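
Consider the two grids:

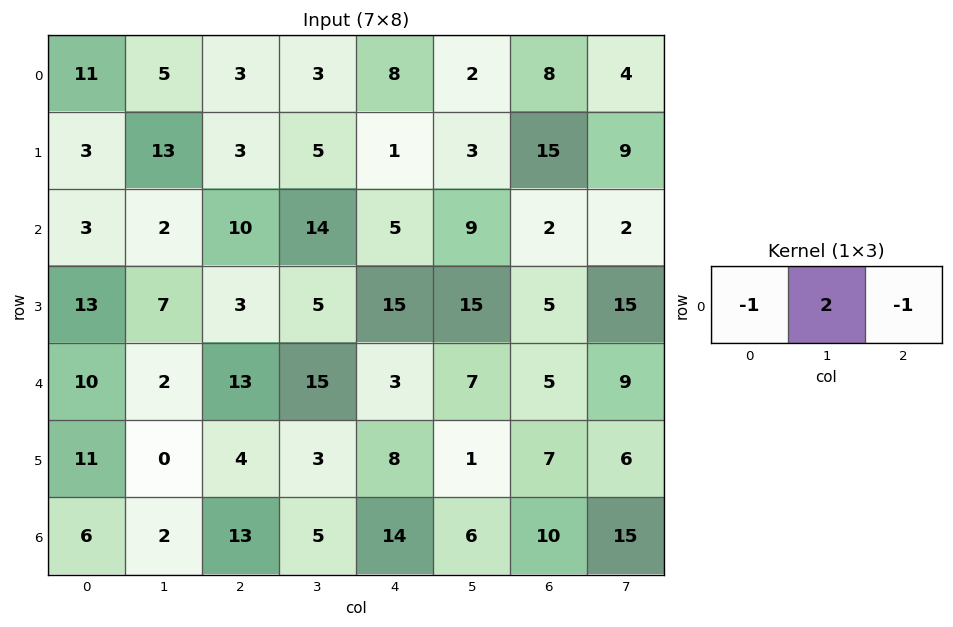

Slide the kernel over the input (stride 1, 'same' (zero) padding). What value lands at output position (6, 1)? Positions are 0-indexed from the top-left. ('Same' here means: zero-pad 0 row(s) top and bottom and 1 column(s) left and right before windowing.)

The receptive field on the zero-padded input at this output position is [6 2 13]. Elementwise product with the kernel and sum: 6·-1 + 2·2 + 13·-1.

-15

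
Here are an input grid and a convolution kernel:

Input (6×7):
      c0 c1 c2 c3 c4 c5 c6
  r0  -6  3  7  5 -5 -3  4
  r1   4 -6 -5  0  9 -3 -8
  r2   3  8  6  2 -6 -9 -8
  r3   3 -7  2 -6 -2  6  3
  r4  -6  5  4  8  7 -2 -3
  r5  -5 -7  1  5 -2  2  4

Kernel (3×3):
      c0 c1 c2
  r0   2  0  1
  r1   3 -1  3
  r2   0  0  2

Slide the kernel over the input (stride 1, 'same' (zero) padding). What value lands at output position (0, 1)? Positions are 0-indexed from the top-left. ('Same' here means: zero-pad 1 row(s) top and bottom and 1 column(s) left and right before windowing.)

The receptive field on the zero-padded input at this output position is [0 0 0 / -6 3 7 / 4 -6 -5]. Elementwise product with the kernel and sum: 0·2 + 0·1 + -6·3 + 3·-1 + 7·3 + -5·2.

-10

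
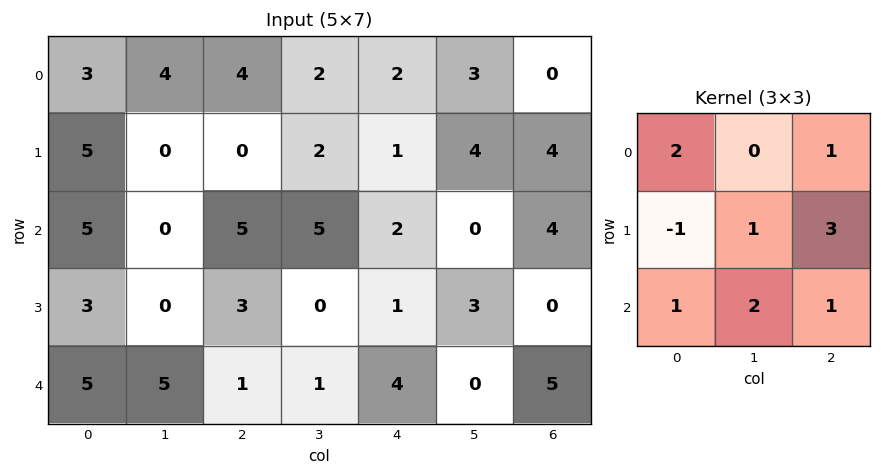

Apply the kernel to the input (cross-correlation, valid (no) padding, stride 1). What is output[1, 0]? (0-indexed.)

The receptive field on the input at this output position is [5 0 0 / 5 0 5 / 3 0 3]. Elementwise product with the kernel and sum: 5·2 + 0·1 + 5·-1 + 0·1 + 5·3 + 3·1 + 0·2 + 3·1.

26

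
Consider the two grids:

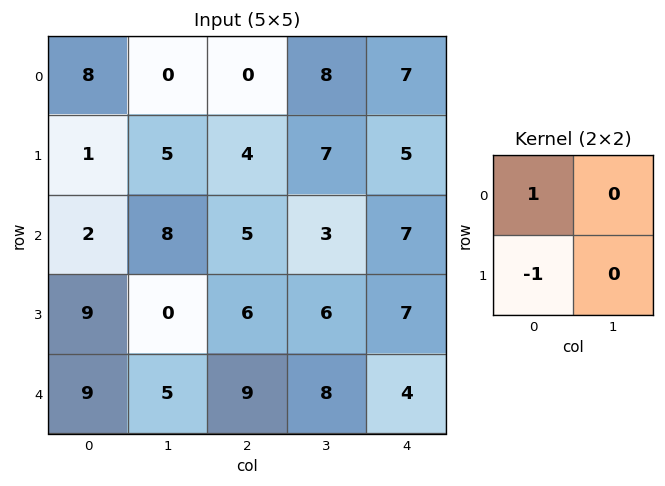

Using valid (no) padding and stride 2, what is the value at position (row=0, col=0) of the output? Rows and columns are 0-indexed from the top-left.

7

The receptive field on the input at this output position is [8 0 / 1 5]. Elementwise product with the kernel and sum: 8·1 + 1·-1.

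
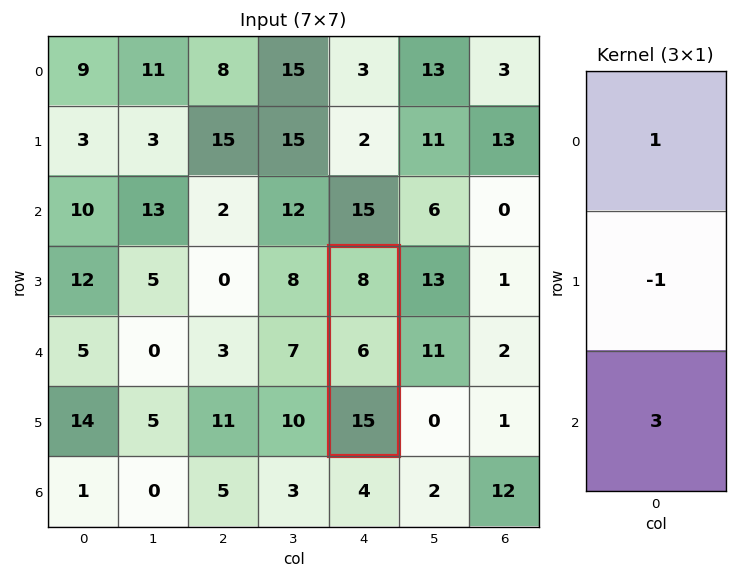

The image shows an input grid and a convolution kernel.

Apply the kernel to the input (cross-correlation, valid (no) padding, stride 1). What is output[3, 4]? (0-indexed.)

47

The receptive field on the input at this output position is [8 / 6 / 15]. Elementwise product with the kernel and sum: 8·1 + 6·-1 + 15·3.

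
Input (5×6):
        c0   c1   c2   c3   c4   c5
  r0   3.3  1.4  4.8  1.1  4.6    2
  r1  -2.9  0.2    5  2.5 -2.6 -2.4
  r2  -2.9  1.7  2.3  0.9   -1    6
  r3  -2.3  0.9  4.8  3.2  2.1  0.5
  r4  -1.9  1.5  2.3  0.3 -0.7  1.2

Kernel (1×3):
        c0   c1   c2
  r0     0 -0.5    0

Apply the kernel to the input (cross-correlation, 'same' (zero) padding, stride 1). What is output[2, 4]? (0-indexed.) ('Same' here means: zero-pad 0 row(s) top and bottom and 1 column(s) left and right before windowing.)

0.5

The receptive field on the zero-padded input at this output position is [0.9 -1 6]. Elementwise product with the kernel and sum: -1·-0.5.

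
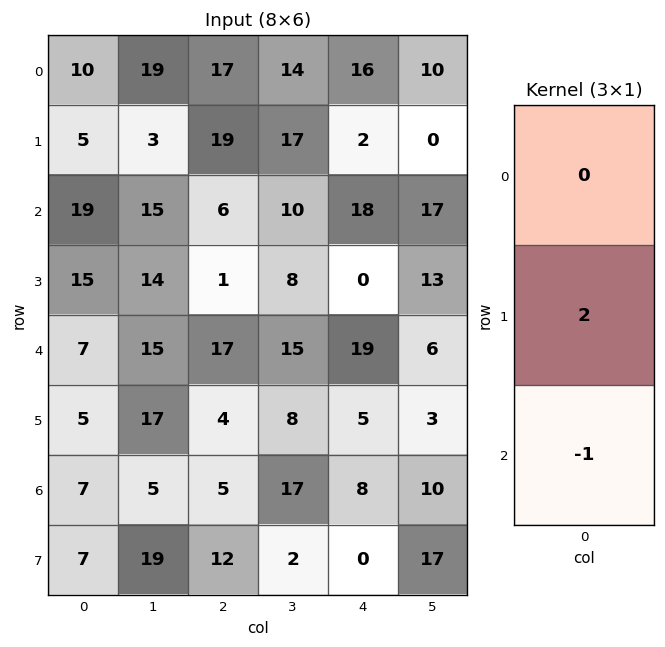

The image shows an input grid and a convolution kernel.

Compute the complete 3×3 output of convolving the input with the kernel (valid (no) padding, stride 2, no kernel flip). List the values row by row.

-9 32 -14
23 -15 -19
3 3 2

Output[0,0]: The receptive field on the input at this output position is [10 / 5 / 19]. Elementwise product with the kernel and sum: 5·2 + 19·-1.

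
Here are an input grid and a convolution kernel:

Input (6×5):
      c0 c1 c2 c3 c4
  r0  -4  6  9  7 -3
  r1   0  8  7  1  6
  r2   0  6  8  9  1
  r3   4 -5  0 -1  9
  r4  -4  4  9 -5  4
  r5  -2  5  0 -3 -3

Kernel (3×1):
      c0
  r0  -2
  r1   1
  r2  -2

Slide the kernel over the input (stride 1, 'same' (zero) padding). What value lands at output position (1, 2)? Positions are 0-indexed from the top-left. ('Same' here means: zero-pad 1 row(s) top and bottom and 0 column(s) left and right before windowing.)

-27

The receptive field on the zero-padded input at this output position is [9 / 7 / 8]. Elementwise product with the kernel and sum: 9·-2 + 7·1 + 8·-2.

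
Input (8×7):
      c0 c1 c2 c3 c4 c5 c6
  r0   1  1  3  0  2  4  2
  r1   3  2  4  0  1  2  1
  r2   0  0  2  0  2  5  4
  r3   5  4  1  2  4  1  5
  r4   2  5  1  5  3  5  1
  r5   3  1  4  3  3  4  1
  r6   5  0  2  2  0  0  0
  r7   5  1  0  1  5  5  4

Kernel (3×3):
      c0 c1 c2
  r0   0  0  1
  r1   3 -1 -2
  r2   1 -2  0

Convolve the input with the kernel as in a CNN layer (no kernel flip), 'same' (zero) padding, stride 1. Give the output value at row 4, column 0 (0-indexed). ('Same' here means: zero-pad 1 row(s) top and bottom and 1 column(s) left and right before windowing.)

The receptive field on the zero-padded input at this output position is [0 5 4 / 0 2 5 / 0 3 1]. Elementwise product with the kernel and sum: 4·1 + 0·3 + 2·-1 + 5·-2 + 0·1 + 3·-2.

-14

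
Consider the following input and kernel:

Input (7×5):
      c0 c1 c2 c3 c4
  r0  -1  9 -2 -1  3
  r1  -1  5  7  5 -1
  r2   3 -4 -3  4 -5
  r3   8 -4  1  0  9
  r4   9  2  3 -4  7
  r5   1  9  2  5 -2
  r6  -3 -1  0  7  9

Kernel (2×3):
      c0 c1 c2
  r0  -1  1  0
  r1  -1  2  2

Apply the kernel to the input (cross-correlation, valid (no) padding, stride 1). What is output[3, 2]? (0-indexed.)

The receptive field on the input at this output position is [1 0 9 / 3 -4 7]. Elementwise product with the kernel and sum: 1·-1 + 0·1 + 3·-1 + -4·2 + 7·2.

2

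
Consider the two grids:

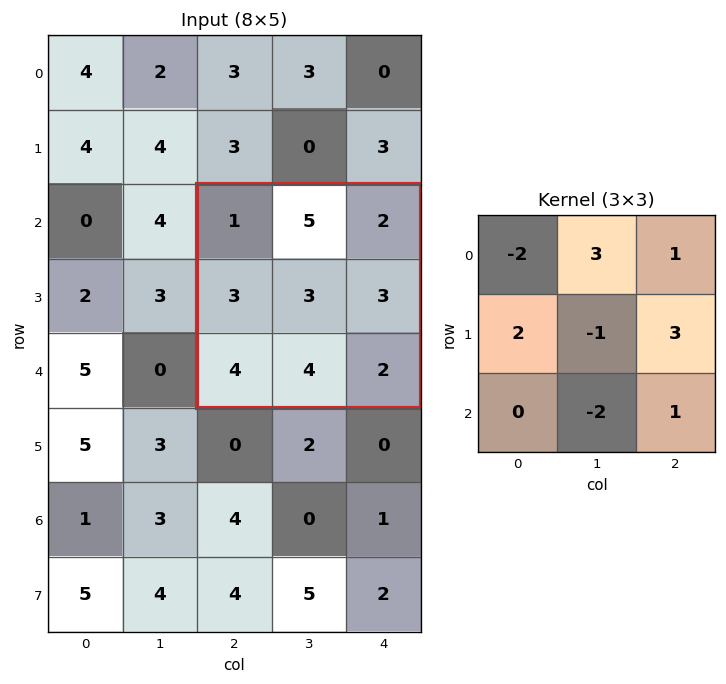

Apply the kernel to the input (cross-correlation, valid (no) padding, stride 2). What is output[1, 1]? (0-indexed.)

21

The receptive field on the input at this output position is [1 5 2 / 3 3 3 / 4 4 2]. Elementwise product with the kernel and sum: 1·-2 + 5·3 + 2·1 + 3·2 + 3·-1 + 3·3 + 4·-2 + 2·1.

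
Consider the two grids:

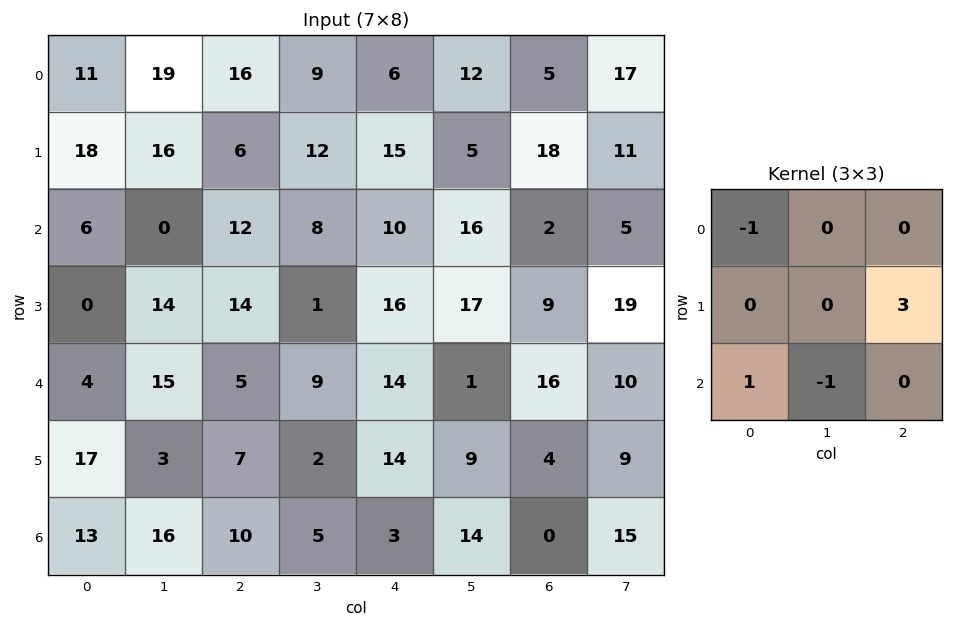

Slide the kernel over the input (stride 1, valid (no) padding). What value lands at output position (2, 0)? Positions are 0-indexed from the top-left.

25

The receptive field on the input at this output position is [6 0 12 / 0 14 14 / 4 15 5]. Elementwise product with the kernel and sum: 6·-1 + 14·3 + 4·1 + 15·-1.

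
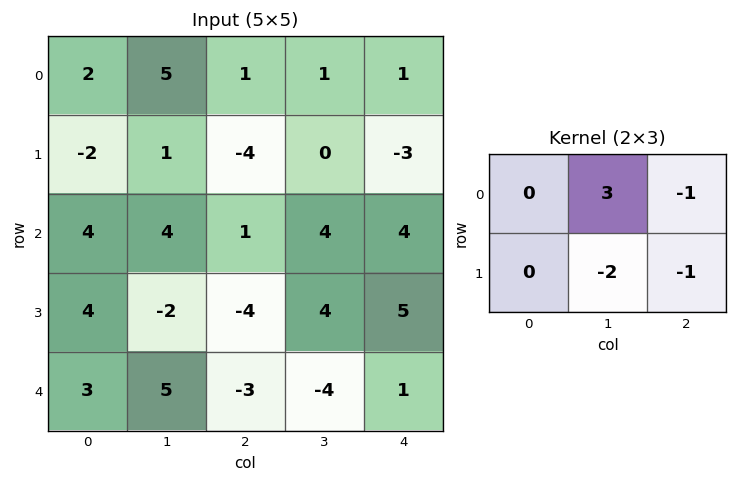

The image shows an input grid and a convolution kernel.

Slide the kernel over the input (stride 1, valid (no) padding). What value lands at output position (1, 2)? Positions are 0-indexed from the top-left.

-9

The receptive field on the input at this output position is [-4 0 -3 / 1 4 4]. Elementwise product with the kernel and sum: 0·3 + -3·-1 + 4·-2 + 4·-1.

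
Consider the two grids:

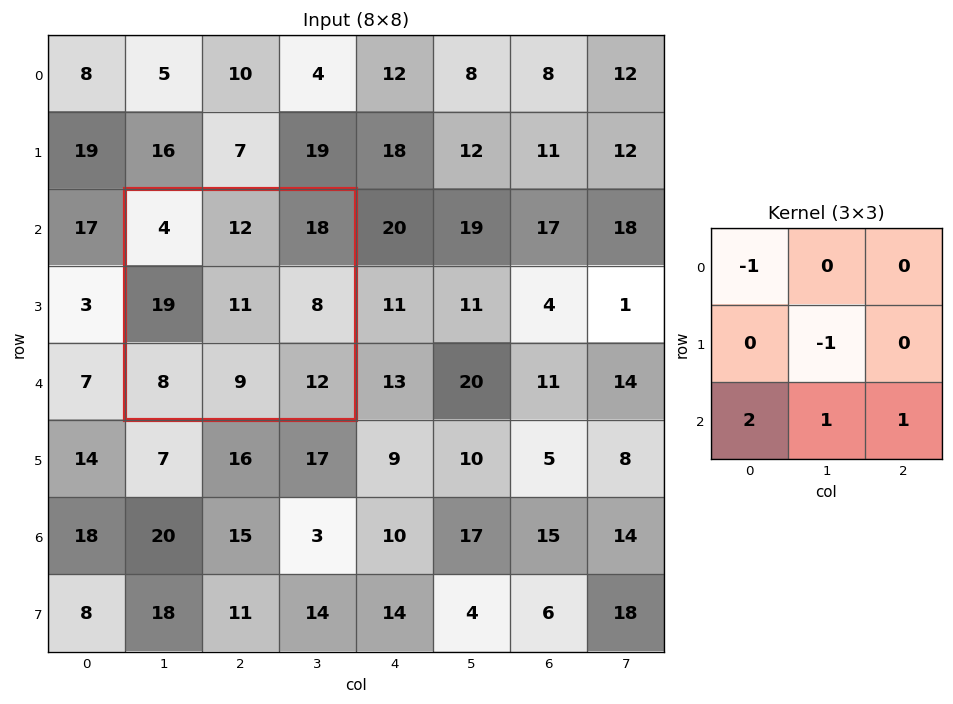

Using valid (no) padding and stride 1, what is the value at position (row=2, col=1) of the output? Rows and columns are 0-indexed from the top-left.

The receptive field on the input at this output position is [4 12 18 / 19 11 8 / 8 9 12]. Elementwise product with the kernel and sum: 4·-1 + 11·-1 + 8·2 + 9·1 + 12·1.

22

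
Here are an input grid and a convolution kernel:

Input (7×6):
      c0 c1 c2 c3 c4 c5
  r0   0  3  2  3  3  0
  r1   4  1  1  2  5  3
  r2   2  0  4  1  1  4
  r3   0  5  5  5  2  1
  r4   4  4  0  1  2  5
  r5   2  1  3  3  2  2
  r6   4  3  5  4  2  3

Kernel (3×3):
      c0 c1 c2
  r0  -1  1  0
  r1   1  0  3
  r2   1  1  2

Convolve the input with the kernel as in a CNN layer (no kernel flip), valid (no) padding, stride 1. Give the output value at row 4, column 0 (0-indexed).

28

The receptive field on the input at this output position is [4 4 0 / 2 1 3 / 4 3 5]. Elementwise product with the kernel and sum: 4·-1 + 4·1 + 2·1 + 3·3 + 4·1 + 3·1 + 5·2.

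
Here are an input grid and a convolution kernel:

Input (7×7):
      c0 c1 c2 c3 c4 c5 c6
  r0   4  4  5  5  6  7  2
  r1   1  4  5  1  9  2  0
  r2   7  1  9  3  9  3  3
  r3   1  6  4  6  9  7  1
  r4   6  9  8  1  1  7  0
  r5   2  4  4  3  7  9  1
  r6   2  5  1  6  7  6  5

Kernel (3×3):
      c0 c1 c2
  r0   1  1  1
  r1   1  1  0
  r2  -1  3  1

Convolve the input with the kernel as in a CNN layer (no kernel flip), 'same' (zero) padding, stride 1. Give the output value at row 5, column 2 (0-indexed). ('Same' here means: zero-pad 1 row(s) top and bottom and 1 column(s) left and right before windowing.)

The receptive field on the zero-padded input at this output position is [9 8 1 / 4 4 3 / 5 1 6]. Elementwise product with the kernel and sum: 9·1 + 8·1 + 1·1 + 4·1 + 4·1 + 5·-1 + 1·3 + 6·1.

30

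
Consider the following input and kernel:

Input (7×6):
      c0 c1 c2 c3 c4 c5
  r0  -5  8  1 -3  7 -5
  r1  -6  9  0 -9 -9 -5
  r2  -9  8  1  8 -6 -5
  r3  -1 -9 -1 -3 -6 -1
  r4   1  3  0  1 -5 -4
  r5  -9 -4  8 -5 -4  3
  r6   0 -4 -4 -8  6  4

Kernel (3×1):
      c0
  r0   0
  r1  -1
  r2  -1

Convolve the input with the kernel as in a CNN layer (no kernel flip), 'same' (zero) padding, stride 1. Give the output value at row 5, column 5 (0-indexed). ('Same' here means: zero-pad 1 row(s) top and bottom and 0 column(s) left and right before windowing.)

The receptive field on the zero-padded input at this output position is [-4 / 3 / 4]. Elementwise product with the kernel and sum: 3·-1 + 4·-1.

-7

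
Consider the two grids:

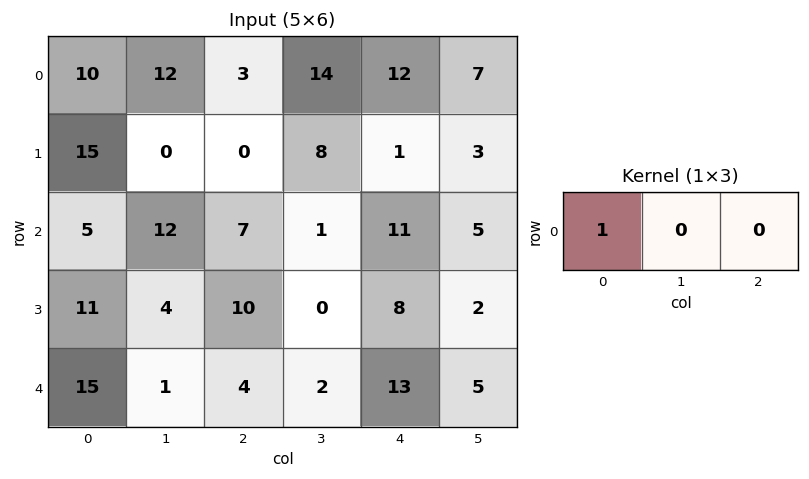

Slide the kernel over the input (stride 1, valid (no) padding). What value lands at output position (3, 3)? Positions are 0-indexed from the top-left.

0

The receptive field on the input at this output position is [0 8 2]. Elementwise product with the kernel and sum: 0·1.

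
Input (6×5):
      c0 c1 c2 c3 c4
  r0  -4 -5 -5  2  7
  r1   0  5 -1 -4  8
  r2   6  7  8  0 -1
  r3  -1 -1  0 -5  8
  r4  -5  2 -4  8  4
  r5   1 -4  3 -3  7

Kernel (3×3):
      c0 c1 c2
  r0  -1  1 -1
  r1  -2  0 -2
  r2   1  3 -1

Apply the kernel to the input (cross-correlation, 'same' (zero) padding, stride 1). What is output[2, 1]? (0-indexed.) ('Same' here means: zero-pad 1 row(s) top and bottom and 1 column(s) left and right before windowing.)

The receptive field on the zero-padded input at this output position is [0 5 -1 / 6 7 8 / -1 -1 0]. Elementwise product with the kernel and sum: 0·-1 + 5·1 + -1·-1 + 6·-2 + 8·-2 + -1·1 + -1·3 + 0·-1.

-26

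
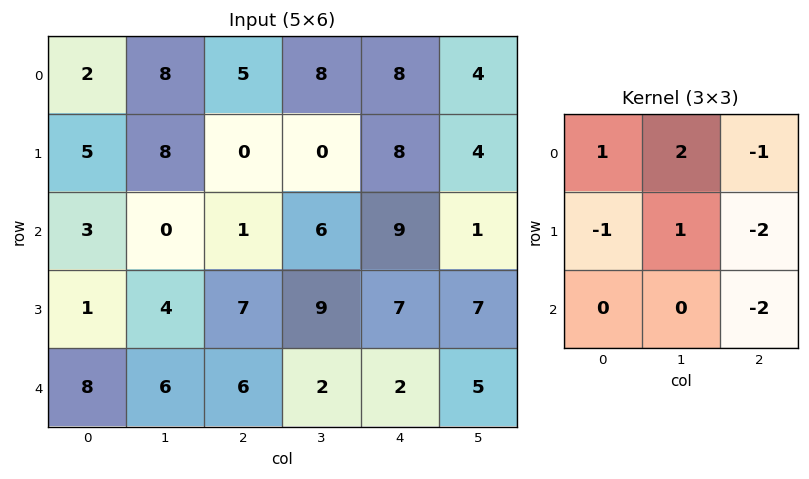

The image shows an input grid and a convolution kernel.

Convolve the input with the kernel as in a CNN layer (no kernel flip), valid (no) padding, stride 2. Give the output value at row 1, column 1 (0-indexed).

-12

The receptive field on the input at this output position is [1 6 9 / 7 9 7 / 6 2 2]. Elementwise product with the kernel and sum: 1·1 + 6·2 + 9·-1 + 7·-1 + 9·1 + 7·-2 + 2·-2.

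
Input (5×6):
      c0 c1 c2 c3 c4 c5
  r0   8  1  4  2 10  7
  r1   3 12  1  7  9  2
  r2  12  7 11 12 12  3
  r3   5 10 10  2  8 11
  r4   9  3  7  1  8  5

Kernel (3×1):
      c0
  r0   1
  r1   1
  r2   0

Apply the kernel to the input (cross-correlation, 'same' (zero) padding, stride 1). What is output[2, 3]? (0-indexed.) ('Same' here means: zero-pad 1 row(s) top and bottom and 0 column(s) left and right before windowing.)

The receptive field on the zero-padded input at this output position is [7 / 12 / 2]. Elementwise product with the kernel and sum: 7·1 + 12·1.

19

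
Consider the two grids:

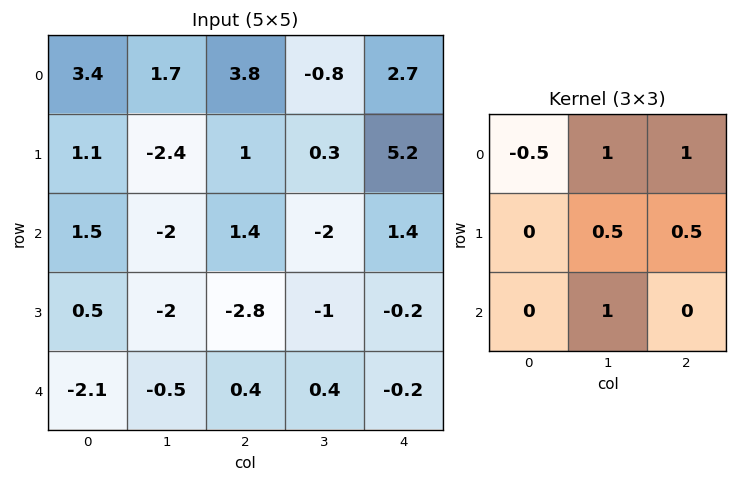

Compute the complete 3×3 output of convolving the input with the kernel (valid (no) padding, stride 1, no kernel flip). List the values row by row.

1.1 4.2 0.75
-4.25 -0.6 3.7
-4.25 -1.1 -1.5

Output[0,0]: The receptive field on the input at this output position is [3.4 1.7 3.8 / 1.1 -2.4 1 / 1.5 -2 1.4]. Elementwise product with the kernel and sum: 3.4·-0.5 + 1.7·1 + 3.8·1 + -2.4·0.5 + 1·0.5 + -2·1.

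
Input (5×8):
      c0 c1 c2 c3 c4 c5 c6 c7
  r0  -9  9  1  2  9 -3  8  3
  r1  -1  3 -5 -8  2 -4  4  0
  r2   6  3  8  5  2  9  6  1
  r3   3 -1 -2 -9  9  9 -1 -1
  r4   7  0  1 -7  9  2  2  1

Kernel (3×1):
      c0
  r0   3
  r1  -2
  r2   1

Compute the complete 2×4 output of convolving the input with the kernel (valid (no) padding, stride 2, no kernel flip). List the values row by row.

-19 21 25 22
19 29 -3 22

Output[0,0]: The receptive field on the input at this output position is [-9 / -1 / 6]. Elementwise product with the kernel and sum: -9·3 + -1·-2 + 6·1.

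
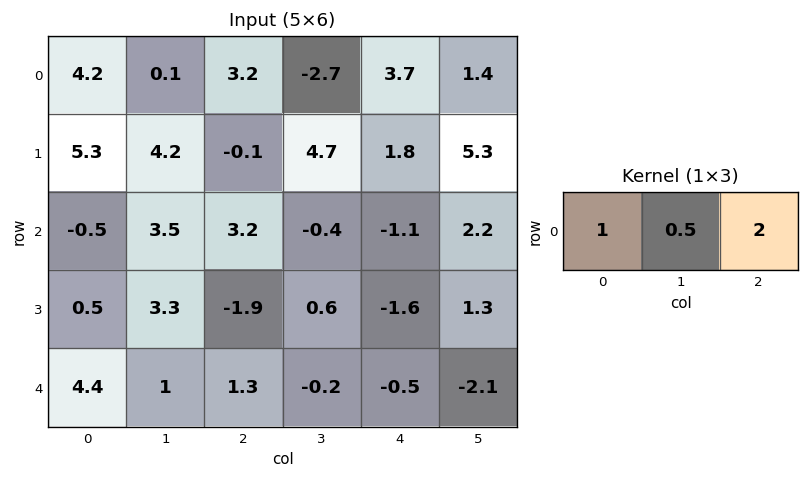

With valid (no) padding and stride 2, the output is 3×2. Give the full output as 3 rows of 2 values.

Output[0,0]: The receptive field on the input at this output position is [4.2 0.1 3.2]. Elementwise product with the kernel and sum: 4.2·1 + 0.1·0.5 + 3.2·2.

10.65 9.25
7.65 0.8
7.5 0.2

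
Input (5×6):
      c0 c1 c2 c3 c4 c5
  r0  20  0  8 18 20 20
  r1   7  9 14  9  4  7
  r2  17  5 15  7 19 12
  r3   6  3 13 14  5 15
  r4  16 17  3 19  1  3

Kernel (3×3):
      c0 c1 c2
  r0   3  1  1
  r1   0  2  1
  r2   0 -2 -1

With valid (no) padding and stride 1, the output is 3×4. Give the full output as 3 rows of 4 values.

75 26 51 59
50 47 55 63
53 52 65 72

Output[0,0]: The receptive field on the input at this output position is [20 0 8 / 7 9 14 / 17 5 15]. Elementwise product with the kernel and sum: 20·3 + 0·1 + 8·1 + 9·2 + 14·1 + 5·-2 + 15·-1.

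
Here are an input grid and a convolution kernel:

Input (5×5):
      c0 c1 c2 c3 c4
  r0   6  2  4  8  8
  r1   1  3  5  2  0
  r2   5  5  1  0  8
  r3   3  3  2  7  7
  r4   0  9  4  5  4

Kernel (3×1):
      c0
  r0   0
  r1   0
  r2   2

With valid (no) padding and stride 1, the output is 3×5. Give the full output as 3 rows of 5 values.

10 10 2 0 16
6 6 4 14 14
0 18 8 10 8

Output[0,0]: The receptive field on the input at this output position is [6 / 1 / 5]. Elementwise product with the kernel and sum: 5·2.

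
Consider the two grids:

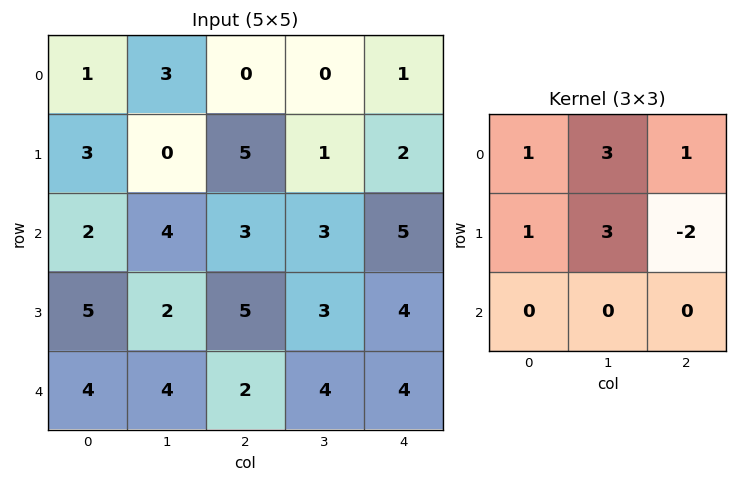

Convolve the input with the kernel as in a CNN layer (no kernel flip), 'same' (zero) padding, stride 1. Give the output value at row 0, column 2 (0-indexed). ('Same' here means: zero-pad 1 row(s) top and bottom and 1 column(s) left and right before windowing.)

3

The receptive field on the zero-padded input at this output position is [0 0 0 / 3 0 0 / 0 5 1]. Elementwise product with the kernel and sum: 0·1 + 0·3 + 0·1 + 3·1 + 0·3 + 0·-2.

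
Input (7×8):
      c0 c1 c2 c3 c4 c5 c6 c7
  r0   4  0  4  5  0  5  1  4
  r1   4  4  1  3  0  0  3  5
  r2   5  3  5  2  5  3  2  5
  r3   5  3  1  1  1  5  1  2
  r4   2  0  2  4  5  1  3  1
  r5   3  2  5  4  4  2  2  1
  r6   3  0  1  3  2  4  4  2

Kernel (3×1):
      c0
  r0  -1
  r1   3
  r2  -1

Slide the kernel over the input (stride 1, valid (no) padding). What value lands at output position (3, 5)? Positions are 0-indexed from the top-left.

-4

The receptive field on the input at this output position is [5 / 1 / 2]. Elementwise product with the kernel and sum: 5·-1 + 1·3 + 2·-1.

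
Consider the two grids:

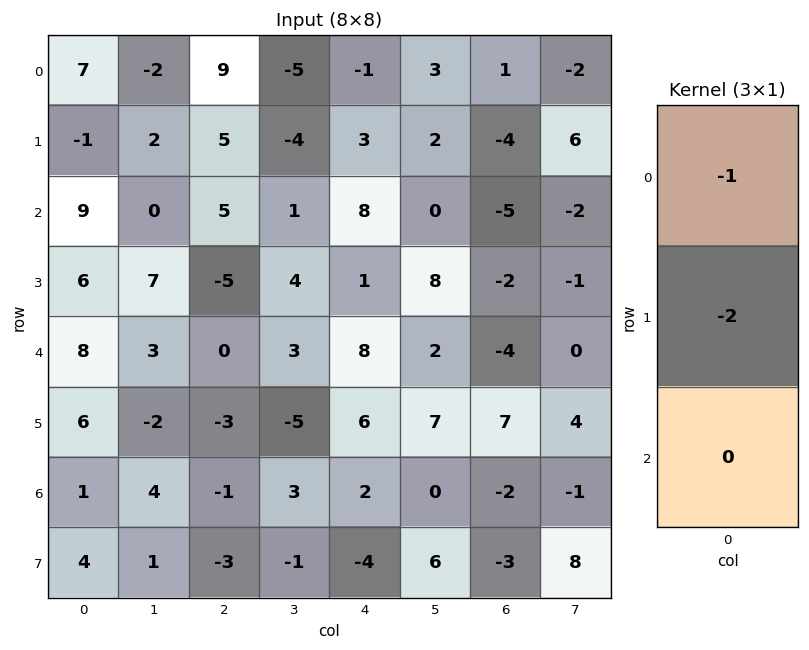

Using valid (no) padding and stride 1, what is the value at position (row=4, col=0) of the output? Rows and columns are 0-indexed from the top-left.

The receptive field on the input at this output position is [8 / 6 / 1]. Elementwise product with the kernel and sum: 8·-1 + 6·-2.

-20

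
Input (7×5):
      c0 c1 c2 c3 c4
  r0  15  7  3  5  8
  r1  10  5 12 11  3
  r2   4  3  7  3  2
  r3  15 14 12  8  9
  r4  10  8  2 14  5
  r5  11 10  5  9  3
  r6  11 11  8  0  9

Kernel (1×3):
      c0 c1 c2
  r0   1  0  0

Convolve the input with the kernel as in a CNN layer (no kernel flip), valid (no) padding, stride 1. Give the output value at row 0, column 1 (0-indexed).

7

The receptive field on the input at this output position is [7 3 5]. Elementwise product with the kernel and sum: 7·1.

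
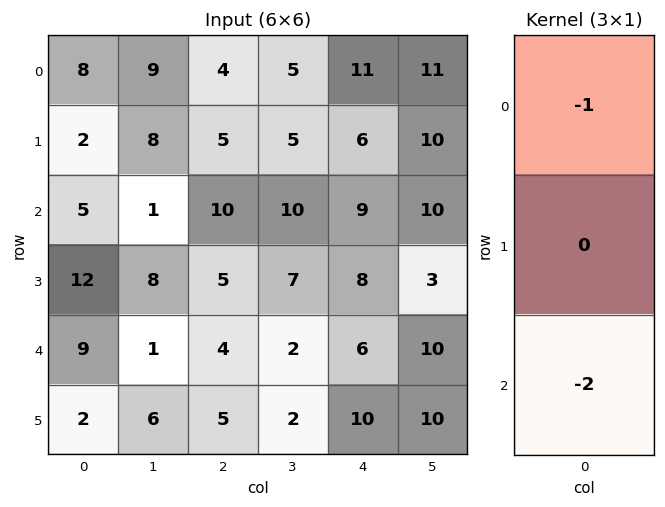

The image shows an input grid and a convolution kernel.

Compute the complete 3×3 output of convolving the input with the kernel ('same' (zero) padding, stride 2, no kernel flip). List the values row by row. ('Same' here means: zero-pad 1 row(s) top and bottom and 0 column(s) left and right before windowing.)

-4 -10 -12
-26 -15 -22
-16 -15 -28

Output[0,0]: The receptive field on the zero-padded input at this output position is [0 / 8 / 2]. Elementwise product with the kernel and sum: 0·-1 + 2·-2.
Output[0,1]: The receptive field on the zero-padded input at this output position is [0 / 4 / 5]. Elementwise product with the kernel and sum: 0·-1 + 5·-2.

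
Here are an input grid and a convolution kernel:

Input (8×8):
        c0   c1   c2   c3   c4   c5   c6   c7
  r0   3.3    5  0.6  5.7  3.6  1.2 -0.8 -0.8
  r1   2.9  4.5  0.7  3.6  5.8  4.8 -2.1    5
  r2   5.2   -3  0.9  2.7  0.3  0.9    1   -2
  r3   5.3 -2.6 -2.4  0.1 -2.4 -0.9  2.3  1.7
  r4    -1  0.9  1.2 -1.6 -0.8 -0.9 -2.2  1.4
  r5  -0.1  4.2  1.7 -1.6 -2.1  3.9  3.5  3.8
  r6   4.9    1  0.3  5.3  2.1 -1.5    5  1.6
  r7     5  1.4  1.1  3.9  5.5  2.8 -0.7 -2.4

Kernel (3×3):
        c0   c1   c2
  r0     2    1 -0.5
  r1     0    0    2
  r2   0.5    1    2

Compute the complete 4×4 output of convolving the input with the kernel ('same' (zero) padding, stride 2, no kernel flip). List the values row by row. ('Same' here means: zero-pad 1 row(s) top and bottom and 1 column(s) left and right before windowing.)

Output[0,0]: The receptive field on the zero-padded input at this output position is [0 0 0 / 0 3.3 5 / 0 2.9 4.5]. Elementwise product with the kernel and sum: 0·2 + 0·1 + 0·-0.5 + 5·2 + 0·0.5 + 2.9·1 + 4.5·2.

21.9 21.55 19.6 8.7
-5.25 9.8 8.25 6.25
16.7 -10.25 1.35 15.5
7.6 31.1 2.8 8.5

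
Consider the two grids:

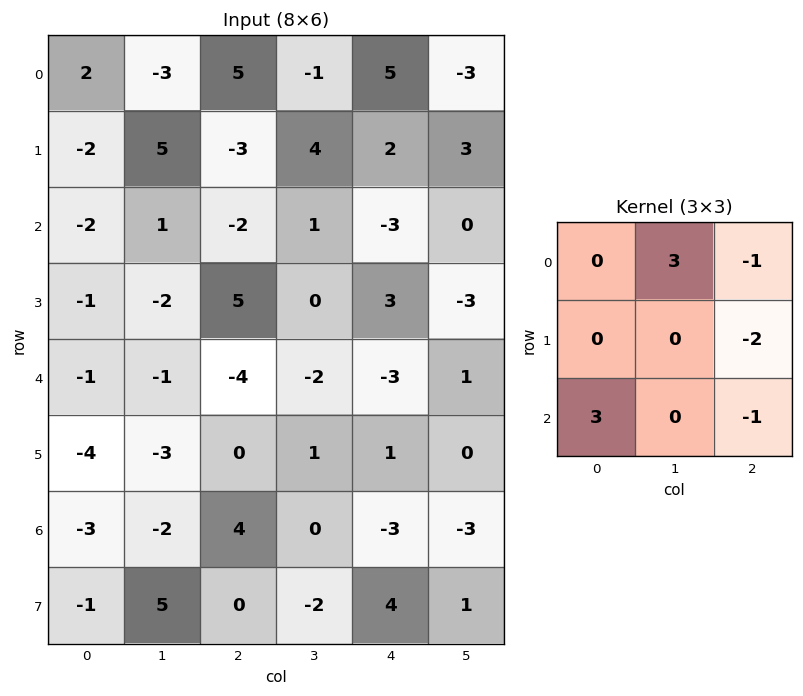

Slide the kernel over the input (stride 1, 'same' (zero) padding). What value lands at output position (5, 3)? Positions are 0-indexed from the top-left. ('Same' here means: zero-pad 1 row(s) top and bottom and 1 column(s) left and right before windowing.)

The receptive field on the zero-padded input at this output position is [-4 -2 -3 / 0 1 1 / 4 0 -3]. Elementwise product with the kernel and sum: -2·3 + -3·-1 + 1·-2 + 4·3 + -3·-1.

10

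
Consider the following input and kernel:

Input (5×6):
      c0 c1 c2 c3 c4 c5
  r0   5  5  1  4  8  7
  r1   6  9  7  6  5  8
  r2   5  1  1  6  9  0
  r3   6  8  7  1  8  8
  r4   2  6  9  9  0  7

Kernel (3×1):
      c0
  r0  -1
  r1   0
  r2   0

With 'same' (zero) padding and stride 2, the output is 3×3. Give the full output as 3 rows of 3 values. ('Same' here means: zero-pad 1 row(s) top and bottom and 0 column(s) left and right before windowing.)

0 0 0
-6 -7 -5
-6 -7 -8

Output[0,0]: The receptive field on the zero-padded input at this output position is [0 / 5 / 6]. Elementwise product with the kernel and sum: 0·-1.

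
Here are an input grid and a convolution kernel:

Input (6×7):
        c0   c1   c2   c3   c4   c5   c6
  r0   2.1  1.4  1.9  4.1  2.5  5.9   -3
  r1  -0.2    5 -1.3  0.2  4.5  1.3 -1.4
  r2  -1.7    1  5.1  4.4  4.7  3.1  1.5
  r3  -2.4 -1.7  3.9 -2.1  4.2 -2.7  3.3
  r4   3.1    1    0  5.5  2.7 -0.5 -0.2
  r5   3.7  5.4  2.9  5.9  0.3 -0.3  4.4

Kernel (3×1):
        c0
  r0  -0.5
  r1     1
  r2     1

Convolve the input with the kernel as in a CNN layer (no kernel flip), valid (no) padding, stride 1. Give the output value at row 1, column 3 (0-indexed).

2.2

The receptive field on the input at this output position is [0.2 / 4.4 / -2.1]. Elementwise product with the kernel and sum: 0.2·-0.5 + 4.4·1 + -2.1·1.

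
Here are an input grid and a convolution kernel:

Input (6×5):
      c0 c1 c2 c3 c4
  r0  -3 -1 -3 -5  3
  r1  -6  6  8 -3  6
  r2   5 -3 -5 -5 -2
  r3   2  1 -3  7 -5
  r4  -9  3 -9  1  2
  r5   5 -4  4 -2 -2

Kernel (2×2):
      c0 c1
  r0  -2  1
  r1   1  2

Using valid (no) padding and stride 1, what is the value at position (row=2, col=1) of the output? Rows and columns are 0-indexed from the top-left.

The receptive field on the input at this output position is [-3 -5 / 1 -3]. Elementwise product with the kernel and sum: -3·-2 + -5·1 + 1·1 + -3·2.

-4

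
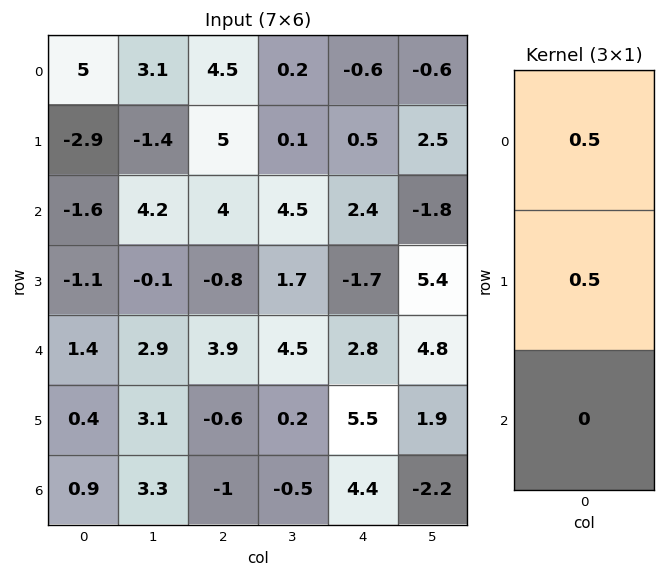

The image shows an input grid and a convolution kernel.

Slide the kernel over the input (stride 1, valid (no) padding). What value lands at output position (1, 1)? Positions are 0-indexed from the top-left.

The receptive field on the input at this output position is [-1.4 / 4.2 / -0.1]. Elementwise product with the kernel and sum: -1.4·0.5 + 4.2·0.5.

1.4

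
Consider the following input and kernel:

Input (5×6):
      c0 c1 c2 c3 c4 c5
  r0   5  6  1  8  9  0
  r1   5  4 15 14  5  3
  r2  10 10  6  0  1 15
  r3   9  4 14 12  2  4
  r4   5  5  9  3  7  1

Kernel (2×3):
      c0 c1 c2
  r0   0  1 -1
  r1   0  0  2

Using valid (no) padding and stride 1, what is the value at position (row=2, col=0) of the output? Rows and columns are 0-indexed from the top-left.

32

The receptive field on the input at this output position is [10 10 6 / 9 4 14]. Elementwise product with the kernel and sum: 10·1 + 6·-1 + 14·2.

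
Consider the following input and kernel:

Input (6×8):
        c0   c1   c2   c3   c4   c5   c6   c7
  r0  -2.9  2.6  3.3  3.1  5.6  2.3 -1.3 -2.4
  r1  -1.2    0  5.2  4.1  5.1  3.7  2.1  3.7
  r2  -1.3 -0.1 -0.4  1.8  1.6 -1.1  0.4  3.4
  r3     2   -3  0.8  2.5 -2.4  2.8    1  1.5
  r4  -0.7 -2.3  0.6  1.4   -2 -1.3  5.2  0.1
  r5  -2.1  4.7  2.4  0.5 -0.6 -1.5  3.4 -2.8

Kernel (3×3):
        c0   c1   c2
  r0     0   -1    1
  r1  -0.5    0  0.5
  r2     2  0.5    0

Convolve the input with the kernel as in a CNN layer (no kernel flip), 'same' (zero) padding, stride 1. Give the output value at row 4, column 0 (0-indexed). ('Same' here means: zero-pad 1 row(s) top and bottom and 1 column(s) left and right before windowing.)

-7.2

The receptive field on the zero-padded input at this output position is [0 2 -3 / 0 -0.7 -2.3 / 0 -2.1 4.7]. Elementwise product with the kernel and sum: 2·-1 + -3·1 + 0·-0.5 + -2.3·0.5 + 0·2 + -2.1·0.5.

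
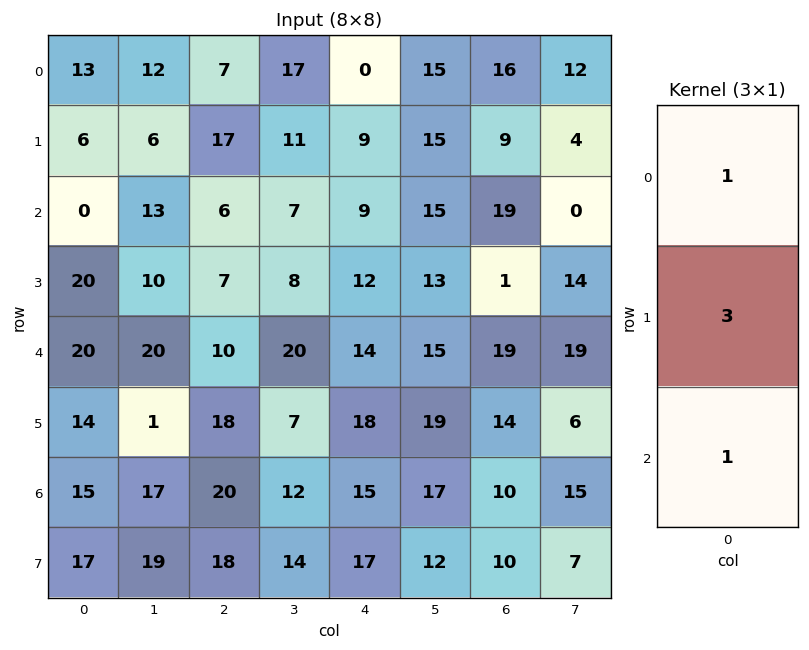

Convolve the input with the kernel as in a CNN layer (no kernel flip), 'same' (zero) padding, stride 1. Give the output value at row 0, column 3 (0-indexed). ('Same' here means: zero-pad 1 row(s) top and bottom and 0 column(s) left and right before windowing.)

The receptive field on the zero-padded input at this output position is [0 / 17 / 11]. Elementwise product with the kernel and sum: 0·1 + 17·3 + 11·1.

62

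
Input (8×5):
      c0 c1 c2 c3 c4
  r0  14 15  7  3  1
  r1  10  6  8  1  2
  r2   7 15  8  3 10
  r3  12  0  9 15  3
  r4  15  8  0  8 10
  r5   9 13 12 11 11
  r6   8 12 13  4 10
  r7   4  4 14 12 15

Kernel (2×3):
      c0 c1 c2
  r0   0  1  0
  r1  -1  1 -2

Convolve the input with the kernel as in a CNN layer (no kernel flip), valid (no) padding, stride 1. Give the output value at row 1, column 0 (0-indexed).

-2

The receptive field on the input at this output position is [10 6 8 / 7 15 8]. Elementwise product with the kernel and sum: 6·1 + 7·-1 + 15·1 + 8·-2.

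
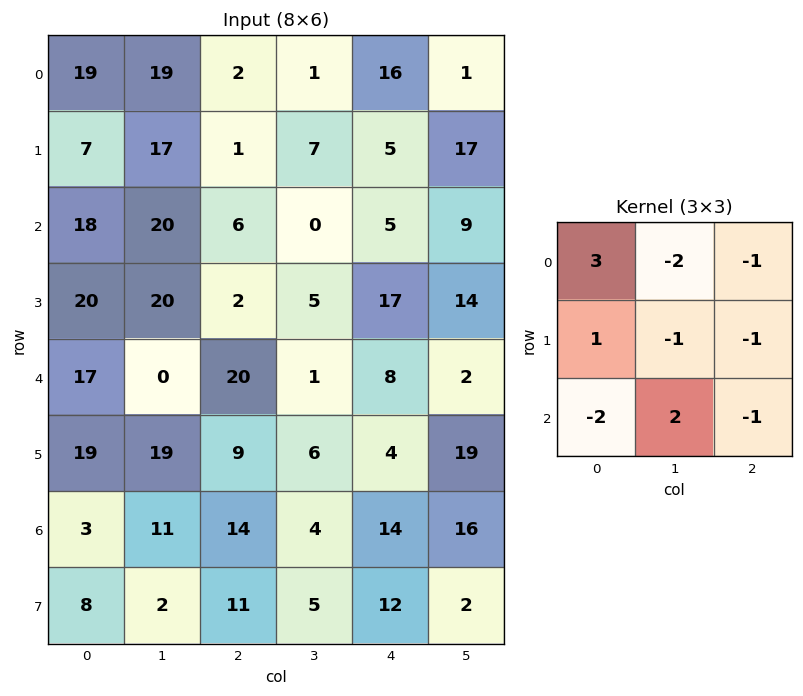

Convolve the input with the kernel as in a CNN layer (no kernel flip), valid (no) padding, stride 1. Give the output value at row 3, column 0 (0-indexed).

The receptive field on the input at this output position is [20 20 2 / 17 0 20 / 19 19 9]. Elementwise product with the kernel and sum: 20·3 + 20·-2 + 2·-1 + 17·1 + 0·-1 + 20·-1 + 19·-2 + 19·2 + 9·-1.

6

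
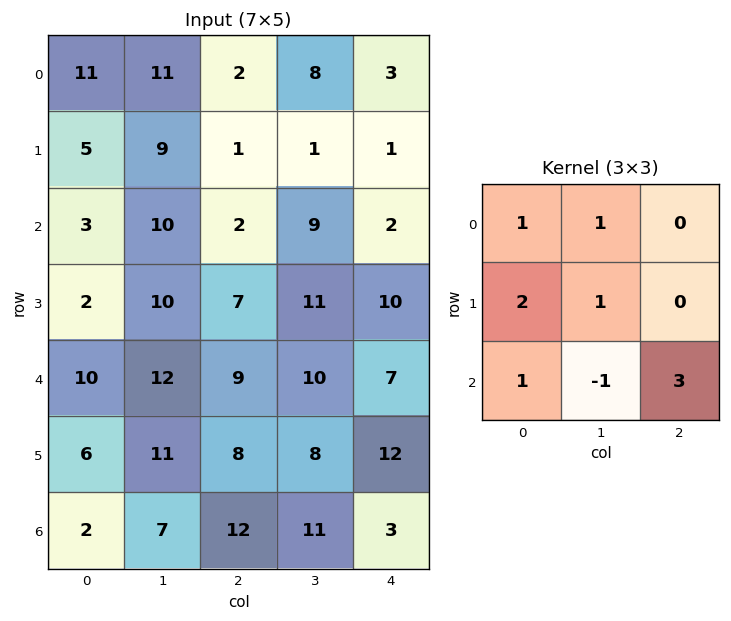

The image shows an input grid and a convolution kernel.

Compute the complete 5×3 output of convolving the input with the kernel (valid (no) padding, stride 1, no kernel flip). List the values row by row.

Output[0,0]: The receptive field on the input at this output position is [11 11 2 / 5 9 1 / 3 10 2]. Elementwise product with the kernel and sum: 11·1 + 11·1 + 5·2 + 9·1 + 3·1 + 10·-1 + 2·3.

40 67 12
43 68 41
52 72 56
63 77 82
76 79 53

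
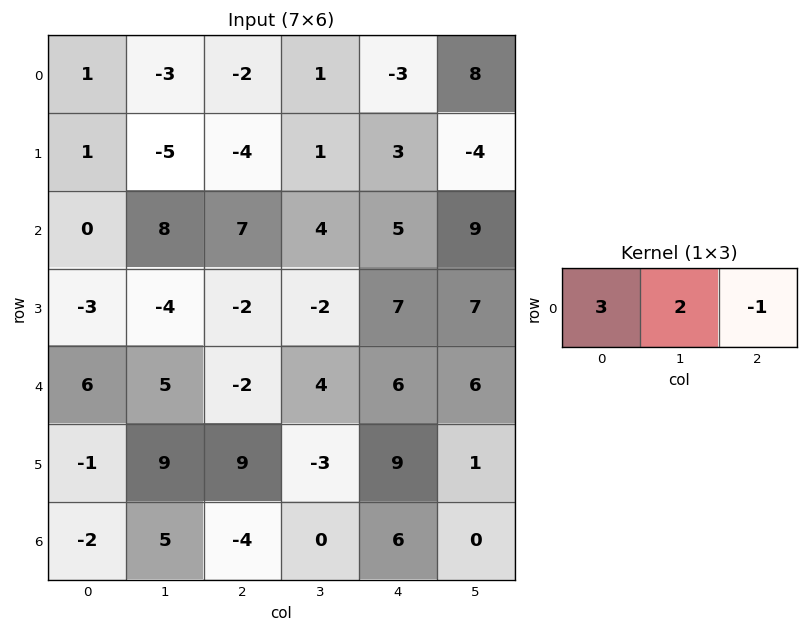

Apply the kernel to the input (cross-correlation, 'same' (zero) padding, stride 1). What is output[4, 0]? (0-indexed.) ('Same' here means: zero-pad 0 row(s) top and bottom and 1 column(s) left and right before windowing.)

7

The receptive field on the zero-padded input at this output position is [0 6 5]. Elementwise product with the kernel and sum: 0·3 + 6·2 + 5·-1.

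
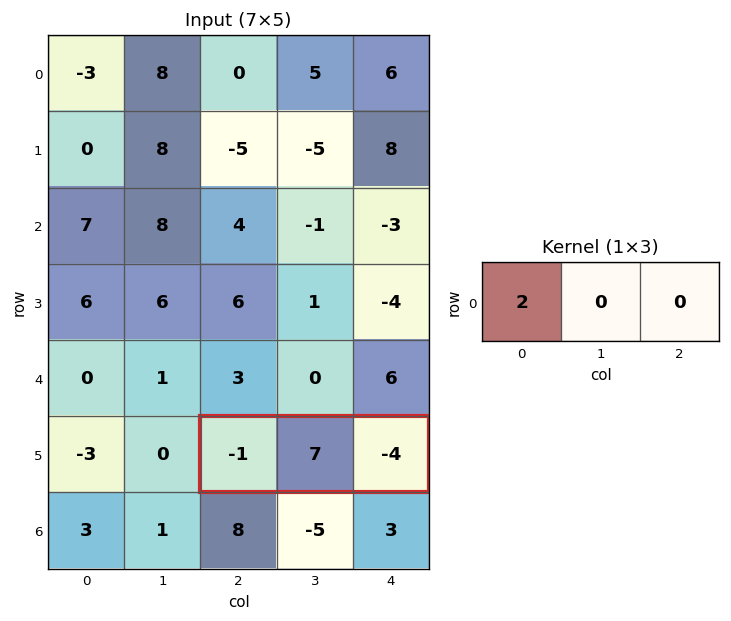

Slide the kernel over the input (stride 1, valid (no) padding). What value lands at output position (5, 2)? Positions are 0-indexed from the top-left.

-2

The receptive field on the input at this output position is [-1 7 -4]. Elementwise product with the kernel and sum: -1·2.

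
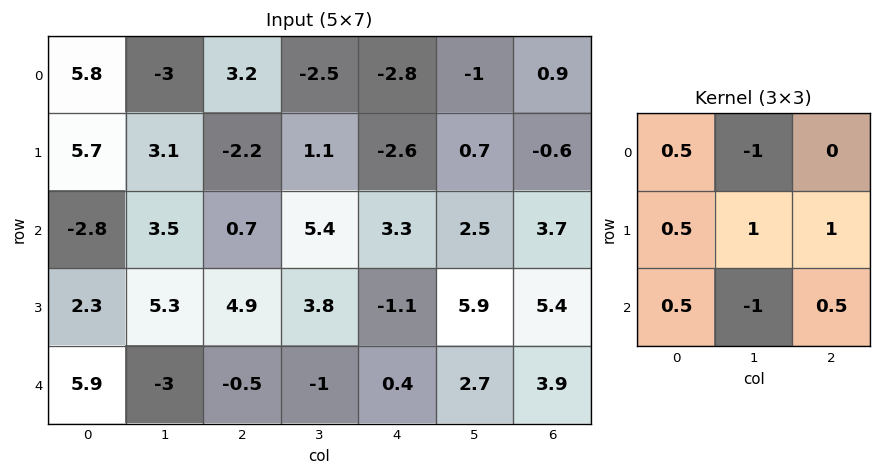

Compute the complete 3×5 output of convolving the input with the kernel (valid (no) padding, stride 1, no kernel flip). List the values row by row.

Output[0,0]: The receptive field on the input at this output position is [5.8 -3 3.2 / 5.7 3.1 -2.2 / -2.8 3.5 0.7]. Elementwise product with the kernel and sum: 5.8·0.5 + -3·-1 + 5.7·0.5 + 3.1·1 + -2.2·1 + -2.8·0.5 + 3.5·-1 + 0.7·0.5.
Output[0,1]: The receptive field on the input at this output position is [-3 3.2 -2.5 / 3.1 -2.2 1.1 / 3.5 0.7 5.4]. Elementwise product with the kernel and sum: -3·0.5 + 3.2·-1 + 3.1·0.5 + -2.2·1 + 1.1·1 + 3.5·0.5 + 0.7·-1 + 5.4·0.5.

5.1 -0.5 -1.9 0.85 -0.6
0.85 11.25 4.95 17.6 2.1
12.15 10.9 1.05 6.55 9.35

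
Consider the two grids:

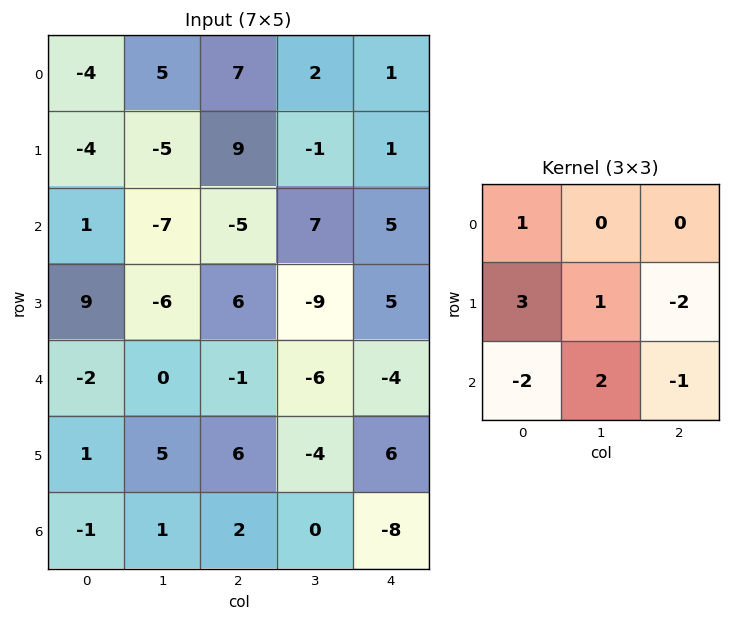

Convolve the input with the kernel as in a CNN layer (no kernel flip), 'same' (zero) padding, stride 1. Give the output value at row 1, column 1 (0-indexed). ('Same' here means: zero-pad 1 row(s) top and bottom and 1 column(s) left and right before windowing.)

-50

The receptive field on the zero-padded input at this output position is [-4 5 7 / -4 -5 9 / 1 -7 -5]. Elementwise product with the kernel and sum: -4·1 + -4·3 + -5·1 + 9·-2 + 1·-2 + -7·2 + -5·-1.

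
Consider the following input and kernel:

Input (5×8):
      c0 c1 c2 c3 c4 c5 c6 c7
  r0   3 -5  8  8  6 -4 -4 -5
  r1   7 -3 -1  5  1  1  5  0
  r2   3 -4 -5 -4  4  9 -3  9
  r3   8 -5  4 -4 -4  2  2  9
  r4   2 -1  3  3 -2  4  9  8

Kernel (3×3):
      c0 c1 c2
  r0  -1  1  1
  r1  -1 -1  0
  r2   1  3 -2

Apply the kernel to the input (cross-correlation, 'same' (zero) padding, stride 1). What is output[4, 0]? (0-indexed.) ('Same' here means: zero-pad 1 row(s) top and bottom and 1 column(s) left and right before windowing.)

The receptive field on the zero-padded input at this output position is [0 8 -5 / 0 2 -1 / 0 0 0]. Elementwise product with the kernel and sum: 0·-1 + 8·1 + -5·1 + 0·-1 + 2·-1 + 0·1 + 0·3 + 0·-2.

1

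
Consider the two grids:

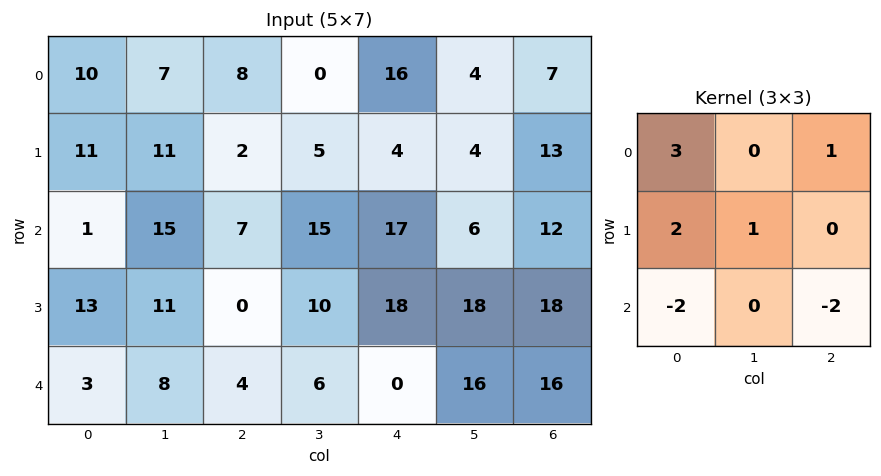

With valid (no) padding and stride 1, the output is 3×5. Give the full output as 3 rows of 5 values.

55 -15 1 -24 9
26 33 3 10 -7
33 54 40 45 85

Output[0,0]: The receptive field on the input at this output position is [10 7 8 / 11 11 2 / 1 15 7]. Elementwise product with the kernel and sum: 10·3 + 8·1 + 11·2 + 11·1 + 1·-2 + 7·-2.
Output[0,1]: The receptive field on the input at this output position is [7 8 0 / 11 2 5 / 15 7 15]. Elementwise product with the kernel and sum: 7·3 + 0·1 + 11·2 + 2·1 + 15·-2 + 15·-2.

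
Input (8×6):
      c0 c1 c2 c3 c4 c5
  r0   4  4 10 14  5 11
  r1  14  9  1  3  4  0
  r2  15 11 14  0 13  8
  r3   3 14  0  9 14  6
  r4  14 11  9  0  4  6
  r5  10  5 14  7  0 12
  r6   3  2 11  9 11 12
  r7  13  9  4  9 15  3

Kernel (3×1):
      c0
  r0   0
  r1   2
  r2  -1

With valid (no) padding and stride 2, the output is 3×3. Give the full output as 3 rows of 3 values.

Output[0,0]: The receptive field on the input at this output position is [4 / 14 / 15]. Elementwise product with the kernel and sum: 14·2 + 15·-1.
Output[0,1]: The receptive field on the input at this output position is [10 / 1 / 14]. Elementwise product with the kernel and sum: 1·2 + 14·-1.

13 -12 -5
-8 -9 24
17 17 -11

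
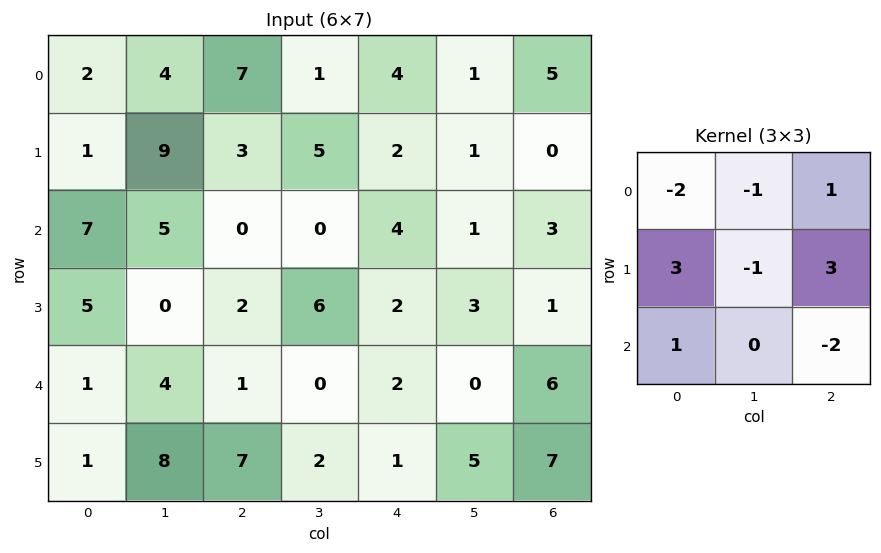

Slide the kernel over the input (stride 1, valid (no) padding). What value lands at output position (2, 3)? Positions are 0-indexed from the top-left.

22

The receptive field on the input at this output position is [0 4 1 / 6 2 3 / 0 2 0]. Elementwise product with the kernel and sum: 0·-2 + 4·-1 + 1·1 + 6·3 + 2·-1 + 3·3 + 0·1 + 0·-2.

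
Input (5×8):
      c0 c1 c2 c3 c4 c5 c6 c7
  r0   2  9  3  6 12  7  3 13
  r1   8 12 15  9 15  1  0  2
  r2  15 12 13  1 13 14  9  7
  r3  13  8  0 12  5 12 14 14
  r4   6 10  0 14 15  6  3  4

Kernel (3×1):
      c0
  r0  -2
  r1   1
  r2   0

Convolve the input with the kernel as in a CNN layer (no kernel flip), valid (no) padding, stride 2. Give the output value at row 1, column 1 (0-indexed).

The receptive field on the input at this output position is [13 / 0 / 0]. Elementwise product with the kernel and sum: 13·-2 + 0·1.

-26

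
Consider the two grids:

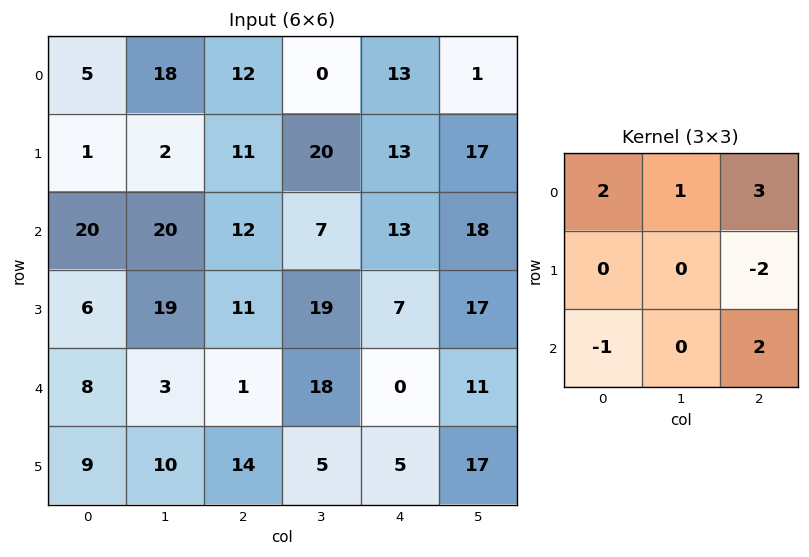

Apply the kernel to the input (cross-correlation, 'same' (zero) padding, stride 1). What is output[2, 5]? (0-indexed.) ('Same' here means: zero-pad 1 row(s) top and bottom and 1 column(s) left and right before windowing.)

36

The receptive field on the zero-padded input at this output position is [13 17 0 / 13 18 0 / 7 17 0]. Elementwise product with the kernel and sum: 13·2 + 17·1 + 0·3 + 0·-2 + 7·-1 + 0·2.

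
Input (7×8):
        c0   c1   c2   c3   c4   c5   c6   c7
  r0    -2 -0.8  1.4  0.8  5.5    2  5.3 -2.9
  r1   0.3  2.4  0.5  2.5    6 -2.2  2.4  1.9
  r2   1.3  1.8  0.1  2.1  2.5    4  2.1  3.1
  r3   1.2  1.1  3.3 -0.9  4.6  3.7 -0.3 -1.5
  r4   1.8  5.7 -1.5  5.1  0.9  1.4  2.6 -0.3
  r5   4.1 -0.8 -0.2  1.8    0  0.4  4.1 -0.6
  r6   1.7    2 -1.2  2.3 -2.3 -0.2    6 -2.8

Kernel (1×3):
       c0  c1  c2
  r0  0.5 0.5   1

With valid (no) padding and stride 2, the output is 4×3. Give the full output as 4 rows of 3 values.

Output[0,0]: The receptive field on the input at this output position is [-2 -0.8 1.4]. Elementwise product with the kernel and sum: -2·0.5 + -0.8·0.5 + 1.4·1.

0 6.6 9.05
1.65 3.6 5.35
2.25 2.7 3.75
0.65 -1.75 4.75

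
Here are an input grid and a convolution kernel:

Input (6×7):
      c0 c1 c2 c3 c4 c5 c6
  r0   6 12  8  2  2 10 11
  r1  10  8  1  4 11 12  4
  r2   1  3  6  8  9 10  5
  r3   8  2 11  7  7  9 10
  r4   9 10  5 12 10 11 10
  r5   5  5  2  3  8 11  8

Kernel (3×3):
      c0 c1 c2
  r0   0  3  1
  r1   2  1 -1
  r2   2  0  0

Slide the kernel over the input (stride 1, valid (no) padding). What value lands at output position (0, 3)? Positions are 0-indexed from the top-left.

39

The receptive field on the input at this output position is [2 2 10 / 4 11 12 / 8 9 10]. Elementwise product with the kernel and sum: 2·3 + 10·1 + 4·2 + 11·1 + 12·-1 + 8·2.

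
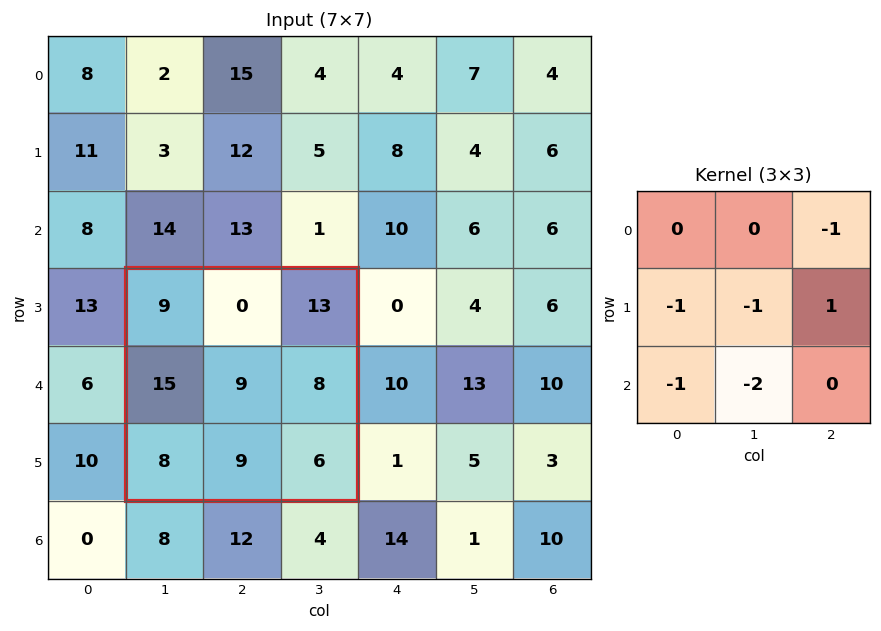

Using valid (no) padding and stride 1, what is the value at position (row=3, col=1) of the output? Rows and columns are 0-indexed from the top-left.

The receptive field on the input at this output position is [9 0 13 / 15 9 8 / 8 9 6]. Elementwise product with the kernel and sum: 13·-1 + 15·-1 + 9·-1 + 8·1 + 8·-1 + 9·-2.

-55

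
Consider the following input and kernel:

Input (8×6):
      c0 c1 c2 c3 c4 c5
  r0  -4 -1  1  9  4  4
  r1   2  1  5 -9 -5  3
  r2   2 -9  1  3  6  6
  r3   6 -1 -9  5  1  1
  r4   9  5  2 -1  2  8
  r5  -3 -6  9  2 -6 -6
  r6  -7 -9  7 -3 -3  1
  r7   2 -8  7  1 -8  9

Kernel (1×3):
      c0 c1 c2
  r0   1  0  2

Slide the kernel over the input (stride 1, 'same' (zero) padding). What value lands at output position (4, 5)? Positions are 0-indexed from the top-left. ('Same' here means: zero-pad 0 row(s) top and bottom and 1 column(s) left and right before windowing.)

2

The receptive field on the zero-padded input at this output position is [2 8 0]. Elementwise product with the kernel and sum: 2·1 + 0·2.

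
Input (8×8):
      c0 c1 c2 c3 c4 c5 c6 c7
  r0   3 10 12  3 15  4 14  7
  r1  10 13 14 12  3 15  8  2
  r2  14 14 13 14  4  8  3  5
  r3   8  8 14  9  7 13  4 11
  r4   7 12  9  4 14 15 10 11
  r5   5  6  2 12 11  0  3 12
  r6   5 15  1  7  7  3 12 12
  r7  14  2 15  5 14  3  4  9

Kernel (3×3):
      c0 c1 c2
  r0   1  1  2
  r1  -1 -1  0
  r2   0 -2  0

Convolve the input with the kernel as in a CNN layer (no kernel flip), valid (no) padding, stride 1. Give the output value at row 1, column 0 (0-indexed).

7

The receptive field on the input at this output position is [10 13 14 / 14 14 13 / 8 8 14]. Elementwise product with the kernel and sum: 10·1 + 13·1 + 14·2 + 14·-1 + 14·-1 + 8·-2.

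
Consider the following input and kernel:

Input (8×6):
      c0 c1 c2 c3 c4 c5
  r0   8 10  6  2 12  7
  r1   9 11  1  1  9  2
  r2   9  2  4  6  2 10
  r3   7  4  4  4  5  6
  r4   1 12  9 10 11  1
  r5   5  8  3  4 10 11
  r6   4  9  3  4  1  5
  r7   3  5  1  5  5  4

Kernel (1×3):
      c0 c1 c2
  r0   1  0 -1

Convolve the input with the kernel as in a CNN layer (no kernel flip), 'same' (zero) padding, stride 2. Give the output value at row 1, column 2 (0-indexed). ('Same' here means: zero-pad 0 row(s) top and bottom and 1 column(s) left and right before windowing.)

The receptive field on the zero-padded input at this output position is [6 2 10]. Elementwise product with the kernel and sum: 6·1 + 10·-1.

-4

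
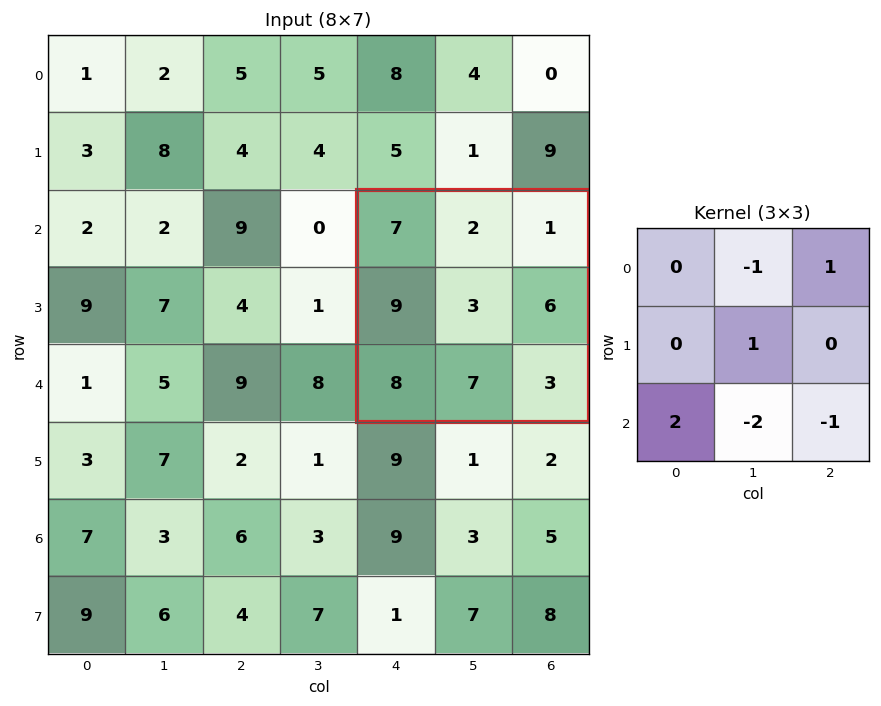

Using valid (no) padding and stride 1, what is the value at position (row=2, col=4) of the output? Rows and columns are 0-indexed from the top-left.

The receptive field on the input at this output position is [7 2 1 / 9 3 6 / 8 7 3]. Elementwise product with the kernel and sum: 2·-1 + 1·1 + 3·1 + 8·2 + 7·-2 + 3·-1.

1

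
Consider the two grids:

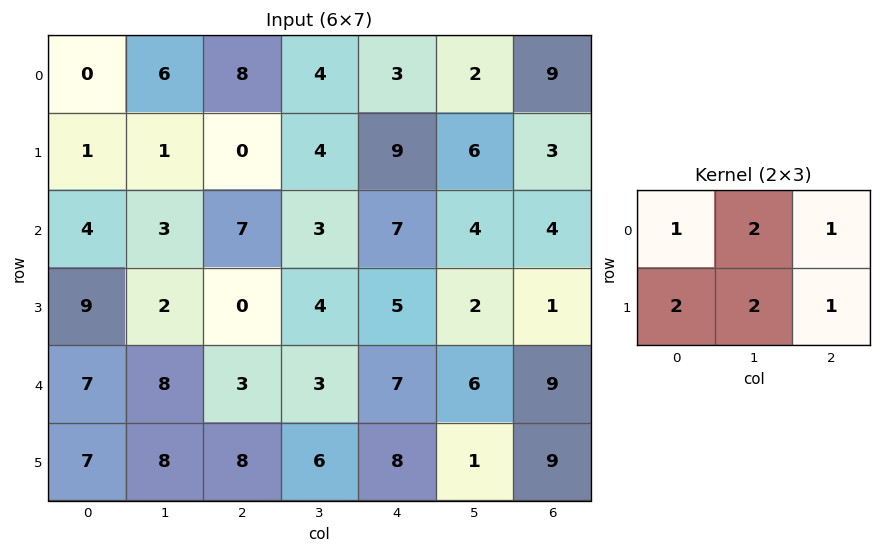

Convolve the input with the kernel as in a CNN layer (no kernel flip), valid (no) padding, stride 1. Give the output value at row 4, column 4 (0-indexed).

The receptive field on the input at this output position is [7 6 9 / 8 1 9]. Elementwise product with the kernel and sum: 7·1 + 6·2 + 9·1 + 8·2 + 1·2 + 9·1.

55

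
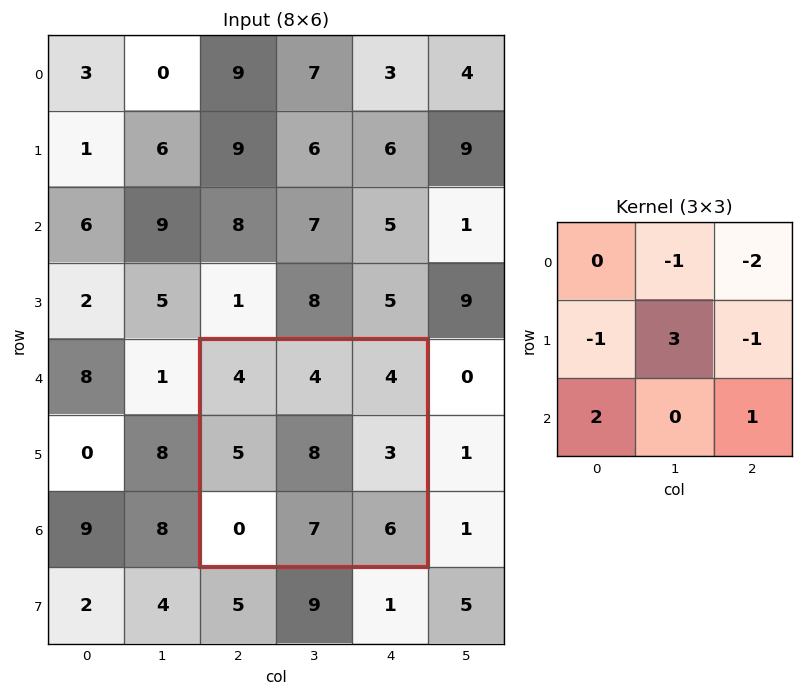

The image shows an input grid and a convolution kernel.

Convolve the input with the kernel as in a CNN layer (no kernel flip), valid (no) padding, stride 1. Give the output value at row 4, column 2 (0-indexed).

10

The receptive field on the input at this output position is [4 4 4 / 5 8 3 / 0 7 6]. Elementwise product with the kernel and sum: 4·-1 + 4·-2 + 5·-1 + 8·3 + 3·-1 + 0·2 + 6·1.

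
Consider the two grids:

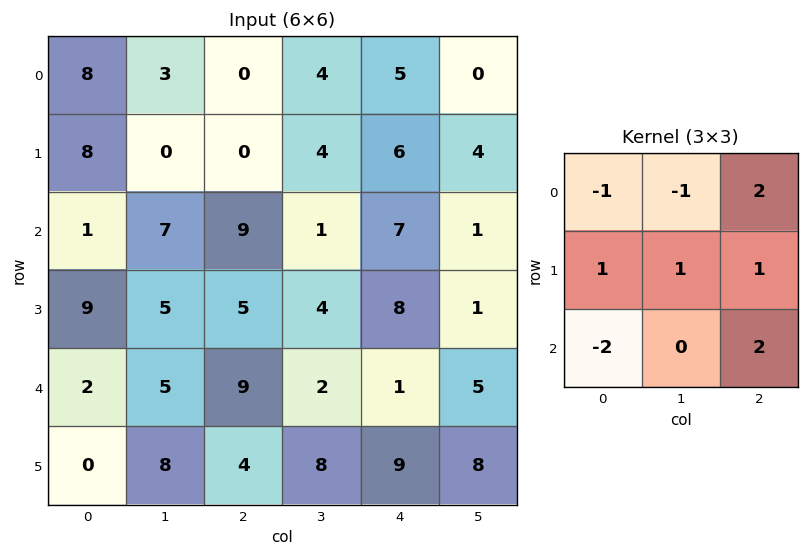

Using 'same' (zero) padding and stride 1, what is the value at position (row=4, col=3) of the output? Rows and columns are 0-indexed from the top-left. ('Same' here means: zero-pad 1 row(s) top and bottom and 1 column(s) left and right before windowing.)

The receptive field on the zero-padded input at this output position is [5 4 8 / 9 2 1 / 4 8 9]. Elementwise product with the kernel and sum: 5·-1 + 4·-1 + 8·2 + 9·1 + 2·1 + 1·1 + 4·-2 + 9·2.

29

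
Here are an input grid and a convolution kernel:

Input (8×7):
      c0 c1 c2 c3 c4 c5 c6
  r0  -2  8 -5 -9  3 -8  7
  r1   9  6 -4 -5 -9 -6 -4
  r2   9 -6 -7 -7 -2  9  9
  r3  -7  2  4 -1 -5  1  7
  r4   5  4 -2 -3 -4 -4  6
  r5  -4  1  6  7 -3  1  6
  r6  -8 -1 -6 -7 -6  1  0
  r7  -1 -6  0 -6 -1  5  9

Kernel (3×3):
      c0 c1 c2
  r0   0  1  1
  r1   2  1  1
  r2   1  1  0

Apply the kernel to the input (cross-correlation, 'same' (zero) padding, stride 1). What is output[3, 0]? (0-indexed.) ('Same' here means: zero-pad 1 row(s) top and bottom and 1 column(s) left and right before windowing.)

3

The receptive field on the zero-padded input at this output position is [0 9 -6 / 0 -7 2 / 0 5 4]. Elementwise product with the kernel and sum: 9·1 + -6·1 + 0·2 + -7·1 + 2·1 + 0·1 + 5·1.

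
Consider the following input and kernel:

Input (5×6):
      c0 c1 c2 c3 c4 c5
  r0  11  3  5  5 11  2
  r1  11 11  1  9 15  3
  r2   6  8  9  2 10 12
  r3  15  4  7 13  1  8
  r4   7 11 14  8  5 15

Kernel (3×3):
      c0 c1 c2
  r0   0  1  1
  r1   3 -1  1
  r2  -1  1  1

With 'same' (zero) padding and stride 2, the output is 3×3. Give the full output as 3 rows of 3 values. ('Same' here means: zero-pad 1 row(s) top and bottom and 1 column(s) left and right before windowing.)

14 8 15
43 43 22
23 47 43

Output[0,0]: The receptive field on the zero-padded input at this output position is [0 0 0 / 0 11 3 / 0 11 11]. Elementwise product with the kernel and sum: 0·1 + 0·1 + 0·3 + 11·-1 + 3·1 + 0·-1 + 11·1 + 11·1.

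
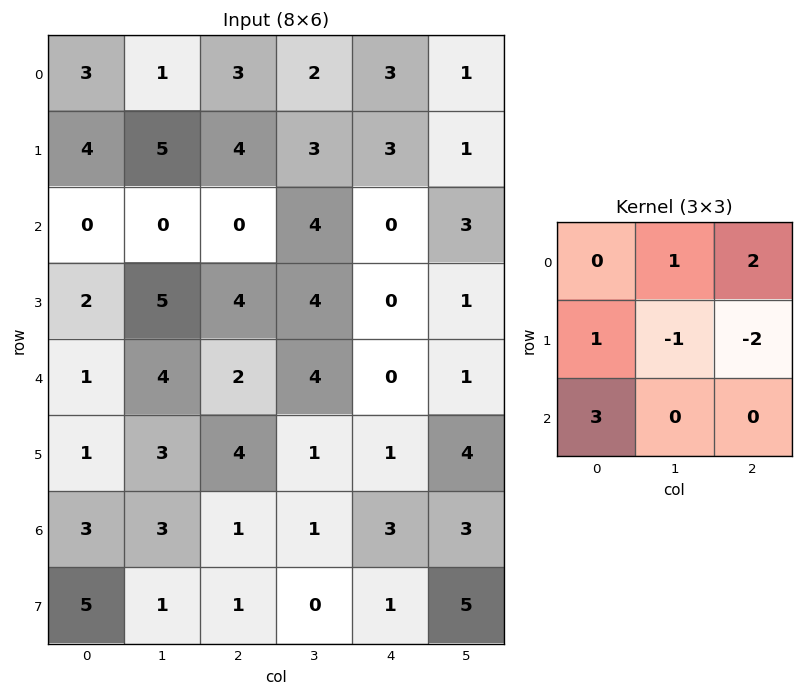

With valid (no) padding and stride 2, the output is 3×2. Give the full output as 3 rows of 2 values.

Output[0,0]: The receptive field on the input at this output position is [3 1 3 / 4 5 4 / 0 0 0]. Elementwise product with the kernel and sum: 1·1 + 3·2 + 4·1 + 5·-1 + 4·-2 + 0·3.

-2 3
-8 10
7 8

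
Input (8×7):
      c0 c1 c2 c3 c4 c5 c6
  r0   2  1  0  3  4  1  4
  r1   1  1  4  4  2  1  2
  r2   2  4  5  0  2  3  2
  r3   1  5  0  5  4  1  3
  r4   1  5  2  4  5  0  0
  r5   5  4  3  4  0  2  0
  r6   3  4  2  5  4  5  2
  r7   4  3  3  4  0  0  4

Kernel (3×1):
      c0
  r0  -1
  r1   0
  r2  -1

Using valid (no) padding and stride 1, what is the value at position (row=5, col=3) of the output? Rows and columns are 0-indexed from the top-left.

-8

The receptive field on the input at this output position is [4 / 5 / 4]. Elementwise product with the kernel and sum: 4·-1 + 4·-1.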